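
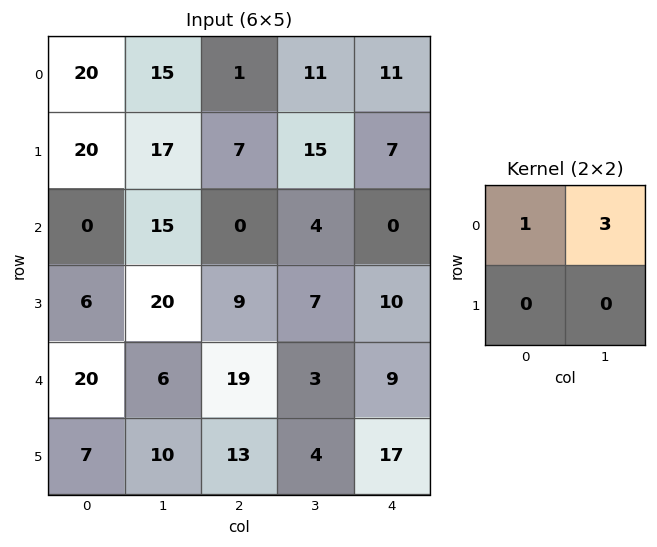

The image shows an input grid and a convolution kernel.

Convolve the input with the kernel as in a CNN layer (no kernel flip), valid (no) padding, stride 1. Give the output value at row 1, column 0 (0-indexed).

71

The receptive field on the input at this output position is [20 17 / 0 15]. Elementwise product with the kernel and sum: 20·1 + 17·3.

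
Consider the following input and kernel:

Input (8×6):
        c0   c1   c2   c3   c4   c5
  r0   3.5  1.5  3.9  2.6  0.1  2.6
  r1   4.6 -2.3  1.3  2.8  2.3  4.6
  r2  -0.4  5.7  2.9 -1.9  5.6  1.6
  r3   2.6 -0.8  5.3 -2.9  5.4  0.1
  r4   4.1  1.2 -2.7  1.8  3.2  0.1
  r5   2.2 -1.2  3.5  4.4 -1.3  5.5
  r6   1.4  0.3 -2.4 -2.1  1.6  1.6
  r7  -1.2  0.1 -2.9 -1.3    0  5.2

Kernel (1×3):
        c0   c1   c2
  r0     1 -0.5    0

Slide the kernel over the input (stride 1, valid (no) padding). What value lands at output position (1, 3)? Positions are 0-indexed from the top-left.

1.65

The receptive field on the input at this output position is [2.8 2.3 4.6]. Elementwise product with the kernel and sum: 2.8·1 + 2.3·-0.5.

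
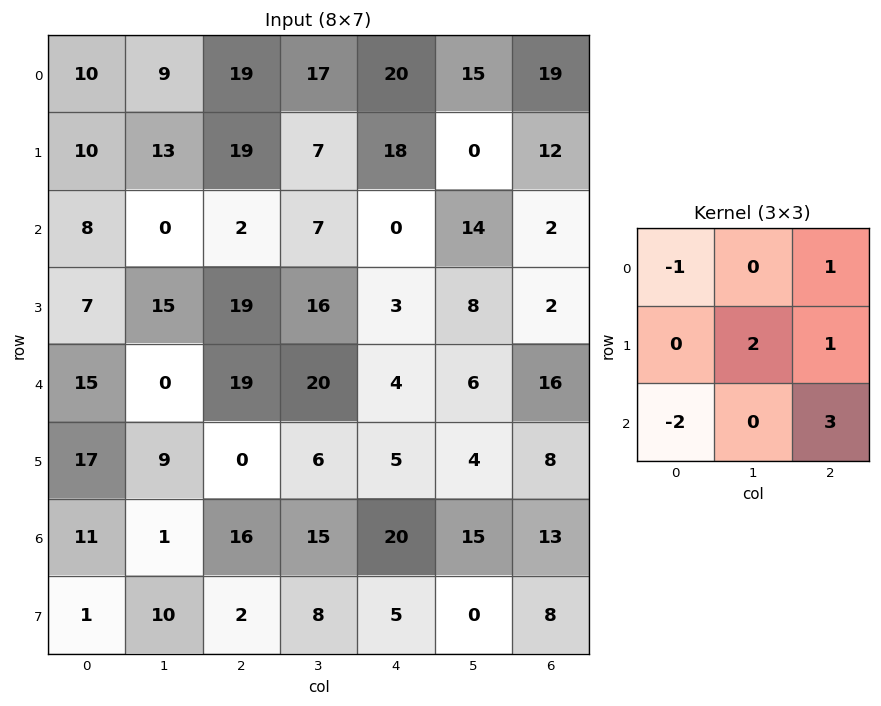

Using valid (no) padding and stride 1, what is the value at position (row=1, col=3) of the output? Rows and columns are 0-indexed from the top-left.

-1

The receptive field on the input at this output position is [7 18 0 / 7 0 14 / 16 3 8]. Elementwise product with the kernel and sum: 7·-1 + 0·1 + 0·2 + 14·1 + 16·-2 + 8·3.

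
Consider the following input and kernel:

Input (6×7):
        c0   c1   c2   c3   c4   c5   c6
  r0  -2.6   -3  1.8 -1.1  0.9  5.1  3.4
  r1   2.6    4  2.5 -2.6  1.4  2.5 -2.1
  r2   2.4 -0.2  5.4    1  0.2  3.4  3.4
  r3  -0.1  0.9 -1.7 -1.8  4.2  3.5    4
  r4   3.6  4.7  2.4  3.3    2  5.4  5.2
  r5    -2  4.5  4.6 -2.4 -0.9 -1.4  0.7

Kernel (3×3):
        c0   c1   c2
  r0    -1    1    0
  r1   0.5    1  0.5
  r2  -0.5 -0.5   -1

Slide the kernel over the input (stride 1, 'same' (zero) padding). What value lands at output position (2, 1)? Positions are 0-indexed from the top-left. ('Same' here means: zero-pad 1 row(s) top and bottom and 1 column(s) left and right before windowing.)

6.4

The receptive field on the zero-padded input at this output position is [2.6 4 2.5 / 2.4 -0.2 5.4 / -0.1 0.9 -1.7]. Elementwise product with the kernel and sum: 2.6·-1 + 4·1 + 2.4·0.5 + -0.2·1 + 5.4·0.5 + -0.1·-0.5 + 0.9·-0.5 + -1.7·-1.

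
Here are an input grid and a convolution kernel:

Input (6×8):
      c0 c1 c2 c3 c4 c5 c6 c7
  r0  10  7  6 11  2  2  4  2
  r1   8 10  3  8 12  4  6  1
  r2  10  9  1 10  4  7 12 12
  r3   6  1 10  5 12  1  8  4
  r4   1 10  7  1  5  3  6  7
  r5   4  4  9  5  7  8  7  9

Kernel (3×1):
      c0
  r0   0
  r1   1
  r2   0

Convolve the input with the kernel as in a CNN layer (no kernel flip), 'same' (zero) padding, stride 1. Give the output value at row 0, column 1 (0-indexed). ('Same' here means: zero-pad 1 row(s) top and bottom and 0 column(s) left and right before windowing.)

7

The receptive field on the zero-padded input at this output position is [0 / 7 / 10]. Elementwise product with the kernel and sum: 7·1.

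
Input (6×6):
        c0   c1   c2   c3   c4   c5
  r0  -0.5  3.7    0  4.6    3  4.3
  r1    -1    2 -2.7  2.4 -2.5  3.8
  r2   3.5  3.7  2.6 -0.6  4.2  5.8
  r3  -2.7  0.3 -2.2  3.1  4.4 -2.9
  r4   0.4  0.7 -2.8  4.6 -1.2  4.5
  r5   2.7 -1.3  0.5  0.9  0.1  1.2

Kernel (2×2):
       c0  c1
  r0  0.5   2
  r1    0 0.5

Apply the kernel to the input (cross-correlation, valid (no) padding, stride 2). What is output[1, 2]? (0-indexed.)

12.25

The receptive field on the input at this output position is [4.2 5.8 / 4.4 -2.9]. Elementwise product with the kernel and sum: 4.2·0.5 + 5.8·2 + -2.9·0.5.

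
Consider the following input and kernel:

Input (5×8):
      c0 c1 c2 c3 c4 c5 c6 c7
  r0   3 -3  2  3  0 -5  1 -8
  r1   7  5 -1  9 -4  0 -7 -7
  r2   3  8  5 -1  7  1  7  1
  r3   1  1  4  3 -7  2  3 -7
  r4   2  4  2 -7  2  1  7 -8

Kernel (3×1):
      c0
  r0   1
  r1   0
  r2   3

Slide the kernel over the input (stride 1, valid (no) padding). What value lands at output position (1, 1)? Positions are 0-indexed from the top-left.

8

The receptive field on the input at this output position is [5 / 8 / 1]. Elementwise product with the kernel and sum: 5·1 + 1·3.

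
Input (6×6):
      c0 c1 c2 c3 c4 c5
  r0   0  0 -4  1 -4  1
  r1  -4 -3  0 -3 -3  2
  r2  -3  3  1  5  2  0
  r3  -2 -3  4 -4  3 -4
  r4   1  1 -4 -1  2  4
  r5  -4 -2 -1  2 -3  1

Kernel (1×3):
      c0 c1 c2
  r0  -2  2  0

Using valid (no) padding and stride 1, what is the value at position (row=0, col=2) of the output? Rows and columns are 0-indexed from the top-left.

10

The receptive field on the input at this output position is [-4 1 -4]. Elementwise product with the kernel and sum: -4·-2 + 1·2.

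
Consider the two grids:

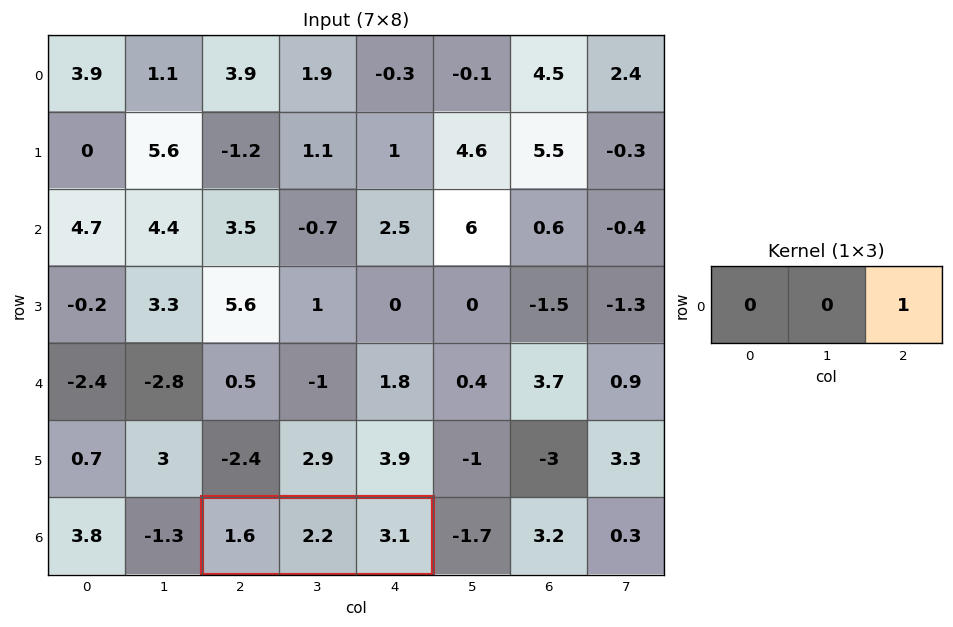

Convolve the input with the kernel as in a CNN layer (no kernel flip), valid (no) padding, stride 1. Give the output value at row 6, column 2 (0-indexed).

3.1

The receptive field on the input at this output position is [1.6 2.2 3.1]. Elementwise product with the kernel and sum: 3.1·1.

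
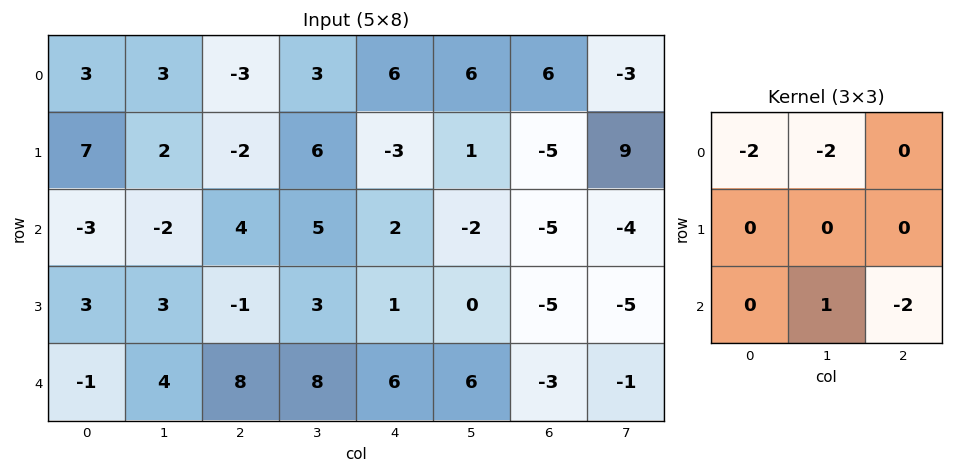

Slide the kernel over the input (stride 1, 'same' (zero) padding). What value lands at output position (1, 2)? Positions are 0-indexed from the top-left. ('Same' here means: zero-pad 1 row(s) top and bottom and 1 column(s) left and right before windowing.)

-6

The receptive field on the zero-padded input at this output position is [3 -3 3 / 2 -2 6 / -2 4 5]. Elementwise product with the kernel and sum: 3·-2 + -3·-2 + 4·1 + 5·-2.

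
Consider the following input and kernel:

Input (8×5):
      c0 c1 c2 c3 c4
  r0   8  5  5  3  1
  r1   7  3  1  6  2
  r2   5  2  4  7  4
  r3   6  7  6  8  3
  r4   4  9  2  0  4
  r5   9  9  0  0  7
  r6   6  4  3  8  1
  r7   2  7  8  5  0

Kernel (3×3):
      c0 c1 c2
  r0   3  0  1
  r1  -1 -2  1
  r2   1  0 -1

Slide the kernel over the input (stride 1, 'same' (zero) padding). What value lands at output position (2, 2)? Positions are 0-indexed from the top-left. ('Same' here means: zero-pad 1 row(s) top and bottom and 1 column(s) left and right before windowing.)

11

The receptive field on the zero-padded input at this output position is [3 1 6 / 2 4 7 / 7 6 8]. Elementwise product with the kernel and sum: 3·3 + 6·1 + 2·-1 + 4·-2 + 7·1 + 7·1 + 8·-1.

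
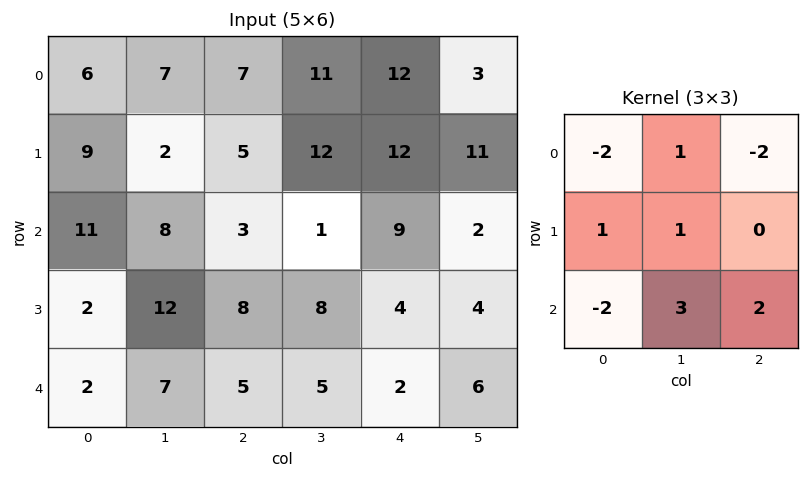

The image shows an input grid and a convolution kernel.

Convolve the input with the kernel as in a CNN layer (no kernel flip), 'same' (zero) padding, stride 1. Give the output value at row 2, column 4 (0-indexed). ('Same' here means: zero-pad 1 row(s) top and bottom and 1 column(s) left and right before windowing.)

The receptive field on the zero-padded input at this output position is [12 12 11 / 1 9 2 / 8 4 4]. Elementwise product with the kernel and sum: 12·-2 + 12·1 + 11·-2 + 1·1 + 9·1 + 8·-2 + 4·3 + 4·2.

-20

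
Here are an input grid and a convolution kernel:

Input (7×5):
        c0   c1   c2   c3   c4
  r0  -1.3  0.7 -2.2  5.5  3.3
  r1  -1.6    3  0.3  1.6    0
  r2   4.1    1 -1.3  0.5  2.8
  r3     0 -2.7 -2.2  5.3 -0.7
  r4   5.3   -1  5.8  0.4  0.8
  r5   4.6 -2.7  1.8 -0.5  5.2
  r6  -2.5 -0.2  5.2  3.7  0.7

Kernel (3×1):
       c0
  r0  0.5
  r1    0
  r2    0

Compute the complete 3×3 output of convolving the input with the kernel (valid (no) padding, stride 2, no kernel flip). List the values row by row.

Output[0,0]: The receptive field on the input at this output position is [-1.3 / -1.6 / 4.1]. Elementwise product with the kernel and sum: -1.3·0.5.
Output[0,1]: The receptive field on the input at this output position is [-2.2 / 0.3 / -1.3]. Elementwise product with the kernel and sum: -2.2·0.5.

-0.65 -1.1 1.65
2.05 -0.65 1.4
2.65 2.9 0.4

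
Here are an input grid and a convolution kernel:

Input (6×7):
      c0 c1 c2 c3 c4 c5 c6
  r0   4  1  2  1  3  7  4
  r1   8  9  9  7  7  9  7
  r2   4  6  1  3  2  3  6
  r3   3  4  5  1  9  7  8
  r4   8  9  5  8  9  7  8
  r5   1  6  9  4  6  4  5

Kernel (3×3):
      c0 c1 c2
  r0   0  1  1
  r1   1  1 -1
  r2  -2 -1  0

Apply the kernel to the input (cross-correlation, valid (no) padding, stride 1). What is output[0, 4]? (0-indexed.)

13

The receptive field on the input at this output position is [3 7 4 / 7 9 7 / 2 3 6]. Elementwise product with the kernel and sum: 7·1 + 4·1 + 7·1 + 9·1 + 7·-1 + 2·-2 + 3·-1.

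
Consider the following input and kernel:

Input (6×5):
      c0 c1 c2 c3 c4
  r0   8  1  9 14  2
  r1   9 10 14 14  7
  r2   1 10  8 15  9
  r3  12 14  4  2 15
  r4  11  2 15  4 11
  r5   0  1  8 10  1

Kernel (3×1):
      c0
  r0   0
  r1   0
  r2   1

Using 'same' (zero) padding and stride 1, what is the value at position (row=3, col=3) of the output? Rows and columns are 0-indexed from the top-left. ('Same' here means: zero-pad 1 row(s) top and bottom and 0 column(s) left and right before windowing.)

4

The receptive field on the zero-padded input at this output position is [15 / 2 / 4]. Elementwise product with the kernel and sum: 4·1.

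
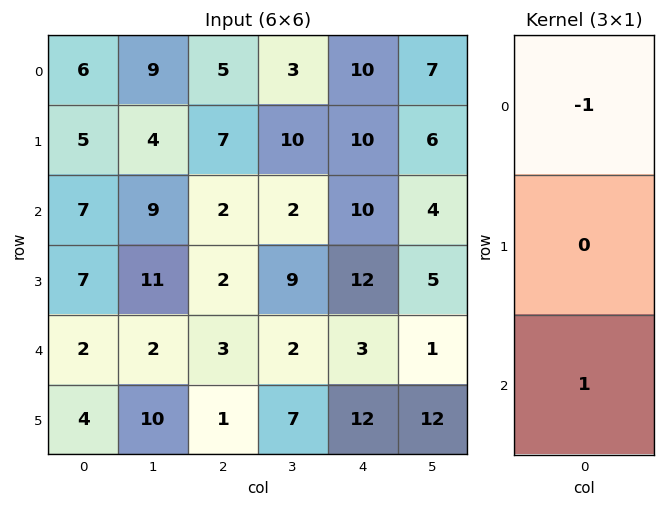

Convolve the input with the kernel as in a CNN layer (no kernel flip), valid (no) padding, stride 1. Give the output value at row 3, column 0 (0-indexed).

The receptive field on the input at this output position is [7 / 2 / 4]. Elementwise product with the kernel and sum: 7·-1 + 4·1.

-3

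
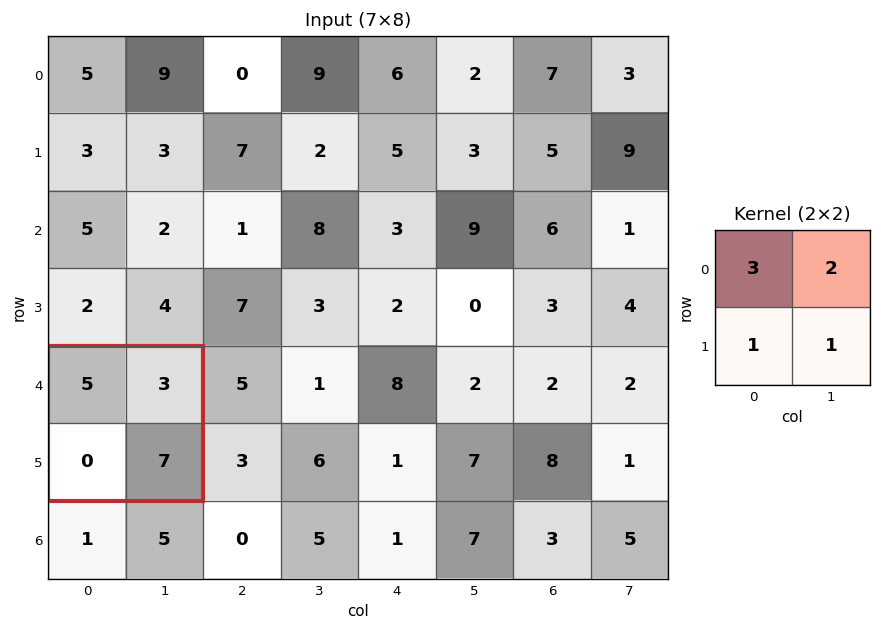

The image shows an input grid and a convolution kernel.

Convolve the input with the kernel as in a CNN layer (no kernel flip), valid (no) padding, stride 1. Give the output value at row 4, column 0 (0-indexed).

28

The receptive field on the input at this output position is [5 3 / 0 7]. Elementwise product with the kernel and sum: 5·3 + 3·2 + 0·1 + 7·1.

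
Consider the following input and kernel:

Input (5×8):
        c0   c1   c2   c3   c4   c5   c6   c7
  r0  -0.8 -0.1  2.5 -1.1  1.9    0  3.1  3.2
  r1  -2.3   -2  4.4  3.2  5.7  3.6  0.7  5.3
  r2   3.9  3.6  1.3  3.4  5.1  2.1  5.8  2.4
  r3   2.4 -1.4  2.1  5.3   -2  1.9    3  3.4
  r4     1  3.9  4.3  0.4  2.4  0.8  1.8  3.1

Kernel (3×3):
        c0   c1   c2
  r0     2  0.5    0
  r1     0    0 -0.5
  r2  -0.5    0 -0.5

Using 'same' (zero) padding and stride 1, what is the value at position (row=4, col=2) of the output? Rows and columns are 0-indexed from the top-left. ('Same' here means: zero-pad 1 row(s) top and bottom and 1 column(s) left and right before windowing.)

The receptive field on the zero-padded input at this output position is [-1.4 2.1 5.3 / 3.9 4.3 0.4 / 0 0 0]. Elementwise product with the kernel and sum: -1.4·2 + 2.1·0.5 + 0.4·-0.5 + 0·-0.5 + 0·-0.5.

-1.95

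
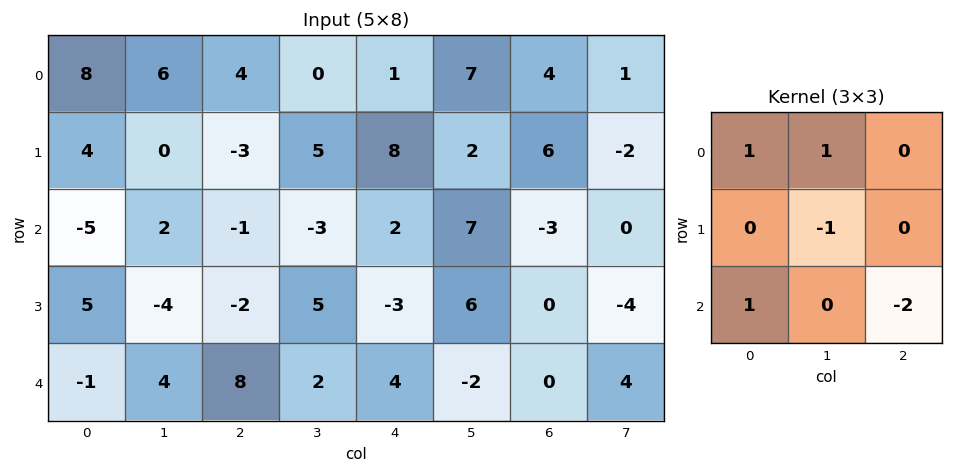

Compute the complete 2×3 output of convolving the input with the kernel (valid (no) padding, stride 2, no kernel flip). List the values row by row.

Output[0,0]: The receptive field on the input at this output position is [8 6 4 / 4 0 -3 / -5 2 -1]. Elementwise product with the kernel and sum: 8·1 + 6·1 + 0·-1 + -5·1 + -1·-2.
Output[0,1]: The receptive field on the input at this output position is [4 0 1 / -3 5 8 / -1 -3 2]. Elementwise product with the kernel and sum: 4·1 + 0·1 + 5·-1 + -1·1 + 2·-2.

11 -6 14
-16 -9 7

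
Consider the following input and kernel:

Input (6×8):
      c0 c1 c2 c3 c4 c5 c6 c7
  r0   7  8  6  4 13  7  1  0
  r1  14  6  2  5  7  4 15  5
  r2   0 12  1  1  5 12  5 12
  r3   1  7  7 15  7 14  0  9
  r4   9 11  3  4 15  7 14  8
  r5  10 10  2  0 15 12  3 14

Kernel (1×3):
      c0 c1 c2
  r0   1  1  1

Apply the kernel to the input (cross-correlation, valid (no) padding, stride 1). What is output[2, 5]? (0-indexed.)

The receptive field on the input at this output position is [12 5 12]. Elementwise product with the kernel and sum: 12·1 + 5·1 + 12·1.

29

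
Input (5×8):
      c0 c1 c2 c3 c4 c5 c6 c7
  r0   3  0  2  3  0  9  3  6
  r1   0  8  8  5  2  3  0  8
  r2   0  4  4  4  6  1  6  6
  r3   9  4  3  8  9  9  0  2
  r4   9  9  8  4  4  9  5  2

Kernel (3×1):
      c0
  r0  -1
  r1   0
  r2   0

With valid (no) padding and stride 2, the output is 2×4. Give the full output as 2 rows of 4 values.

Output[0,0]: The receptive field on the input at this output position is [3 / 0 / 0]. Elementwise product with the kernel and sum: 3·-1.
Output[0,1]: The receptive field on the input at this output position is [2 / 8 / 4]. Elementwise product with the kernel and sum: 2·-1.

-3 -2 0 -3
0 -4 -6 -6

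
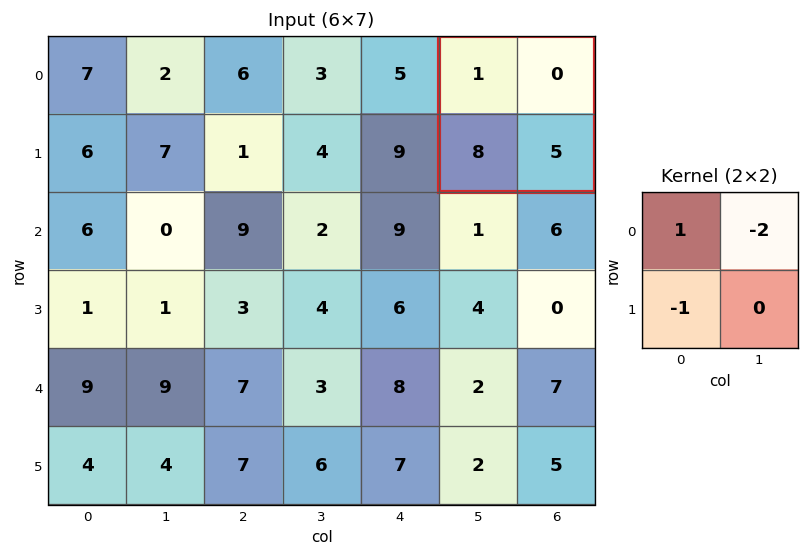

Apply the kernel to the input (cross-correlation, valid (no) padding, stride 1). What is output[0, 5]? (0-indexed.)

-7

The receptive field on the input at this output position is [1 0 / 8 5]. Elementwise product with the kernel and sum: 1·1 + 0·-2 + 8·-1.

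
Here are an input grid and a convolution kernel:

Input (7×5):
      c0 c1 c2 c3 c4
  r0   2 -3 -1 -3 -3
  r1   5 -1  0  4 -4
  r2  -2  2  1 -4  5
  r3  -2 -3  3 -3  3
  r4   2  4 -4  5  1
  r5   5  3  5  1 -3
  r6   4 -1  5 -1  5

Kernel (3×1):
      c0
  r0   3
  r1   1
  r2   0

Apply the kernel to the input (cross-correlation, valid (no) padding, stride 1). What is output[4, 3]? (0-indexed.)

The receptive field on the input at this output position is [5 / 1 / -1]. Elementwise product with the kernel and sum: 5·3 + 1·1.

16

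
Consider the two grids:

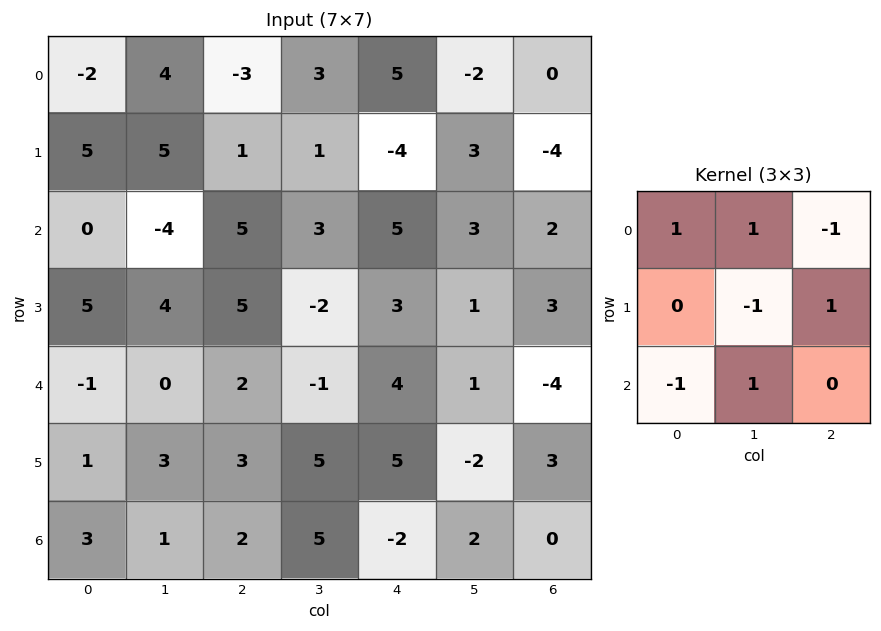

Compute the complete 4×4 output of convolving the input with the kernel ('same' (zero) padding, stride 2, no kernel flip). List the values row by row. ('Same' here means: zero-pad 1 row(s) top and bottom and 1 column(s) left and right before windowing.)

11 2 -12 -7
1 4 -3 -1
3 8 -3 13
-4 4 16 1

Output[0,0]: The receptive field on the zero-padded input at this output position is [0 0 0 / 0 -2 4 / 0 5 5]. Elementwise product with the kernel and sum: 0·1 + 0·1 + 0·-1 + -2·-1 + 4·1 + 0·-1 + 5·1.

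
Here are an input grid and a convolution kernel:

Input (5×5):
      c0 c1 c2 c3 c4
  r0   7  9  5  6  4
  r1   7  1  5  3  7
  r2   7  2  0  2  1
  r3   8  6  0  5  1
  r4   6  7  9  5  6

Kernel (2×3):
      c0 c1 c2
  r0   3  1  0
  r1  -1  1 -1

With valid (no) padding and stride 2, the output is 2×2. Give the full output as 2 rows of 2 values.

19 12
21 6

Output[0,0]: The receptive field on the input at this output position is [7 9 5 / 7 1 5]. Elementwise product with the kernel and sum: 7·3 + 9·1 + 7·-1 + 1·1 + 5·-1.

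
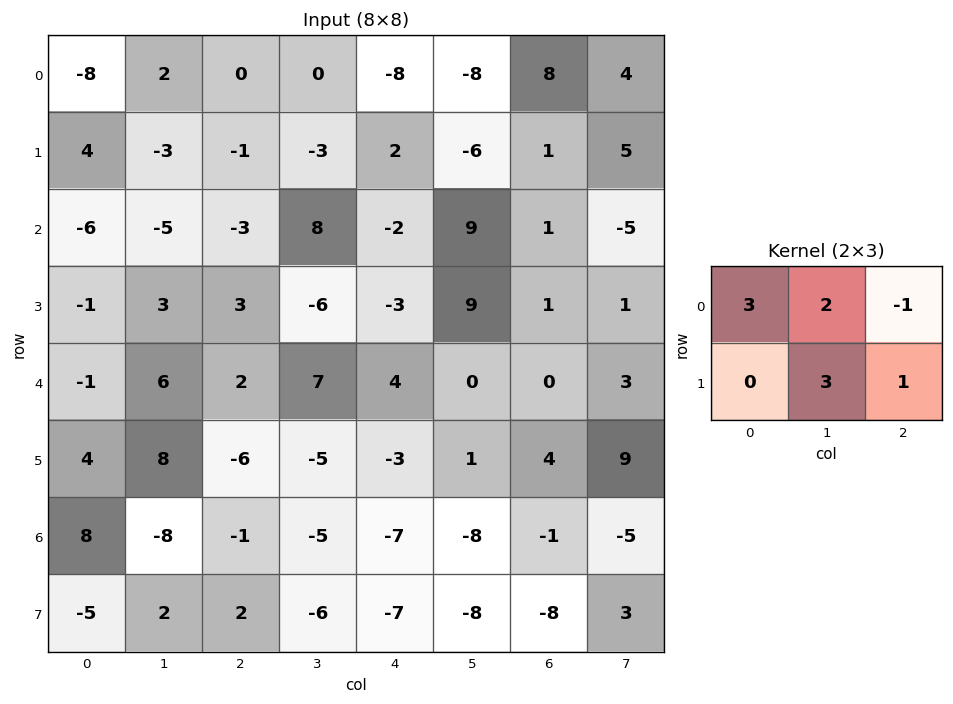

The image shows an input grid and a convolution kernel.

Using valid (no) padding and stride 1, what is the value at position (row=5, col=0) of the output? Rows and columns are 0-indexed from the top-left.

9

The receptive field on the input at this output position is [4 8 -6 / 8 -8 -1]. Elementwise product with the kernel and sum: 4·3 + 8·2 + -6·-1 + -8·3 + -1·1.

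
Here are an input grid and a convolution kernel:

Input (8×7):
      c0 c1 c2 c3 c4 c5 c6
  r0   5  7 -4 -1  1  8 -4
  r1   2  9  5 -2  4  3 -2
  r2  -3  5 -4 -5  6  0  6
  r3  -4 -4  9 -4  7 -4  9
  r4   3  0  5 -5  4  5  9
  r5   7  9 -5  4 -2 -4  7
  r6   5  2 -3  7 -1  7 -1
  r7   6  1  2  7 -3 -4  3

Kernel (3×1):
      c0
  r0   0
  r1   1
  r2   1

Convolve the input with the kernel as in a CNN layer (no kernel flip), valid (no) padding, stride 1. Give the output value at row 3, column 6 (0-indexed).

The receptive field on the input at this output position is [9 / 9 / 7]. Elementwise product with the kernel and sum: 9·1 + 7·1.

16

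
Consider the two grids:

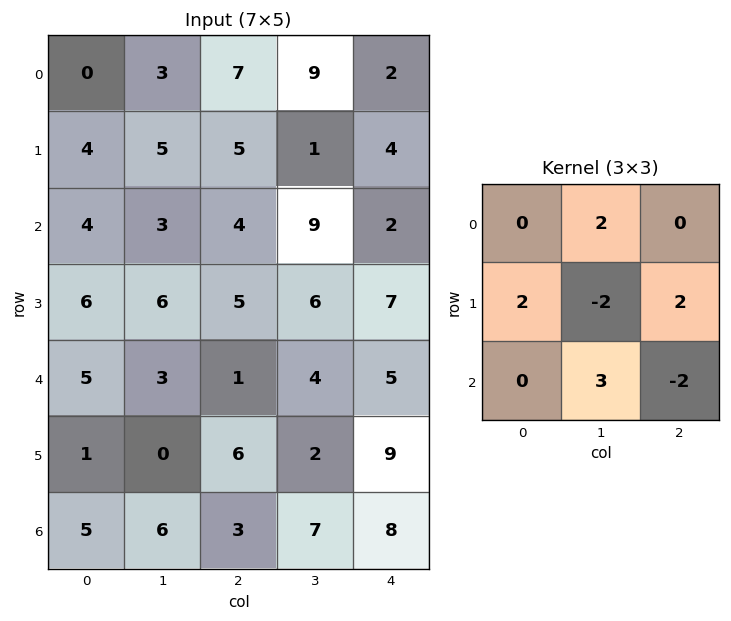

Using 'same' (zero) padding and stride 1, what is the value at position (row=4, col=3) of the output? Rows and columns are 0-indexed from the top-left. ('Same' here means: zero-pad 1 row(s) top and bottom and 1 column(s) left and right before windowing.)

4

The receptive field on the zero-padded input at this output position is [5 6 7 / 1 4 5 / 6 2 9]. Elementwise product with the kernel and sum: 6·2 + 1·2 + 4·-2 + 5·2 + 2·3 + 9·-2.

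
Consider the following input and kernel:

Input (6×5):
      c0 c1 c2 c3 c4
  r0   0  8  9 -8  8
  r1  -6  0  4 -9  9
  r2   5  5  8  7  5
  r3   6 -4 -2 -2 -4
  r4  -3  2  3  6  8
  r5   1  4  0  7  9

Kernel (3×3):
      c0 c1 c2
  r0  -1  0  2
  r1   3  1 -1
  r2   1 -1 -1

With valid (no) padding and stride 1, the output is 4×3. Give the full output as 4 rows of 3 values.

Output[0,0]: The receptive field on the input at this output position is [0 8 9 / -6 0 4 / 5 5 8]. Elementwise product with the kernel and sum: 0·-1 + 9·2 + -6·3 + 0·1 + 4·-1 + 5·1 + 5·-1 + 8·-1.

-12 -21 -3
38 -2 44
19 -10 -13
-23 0 -15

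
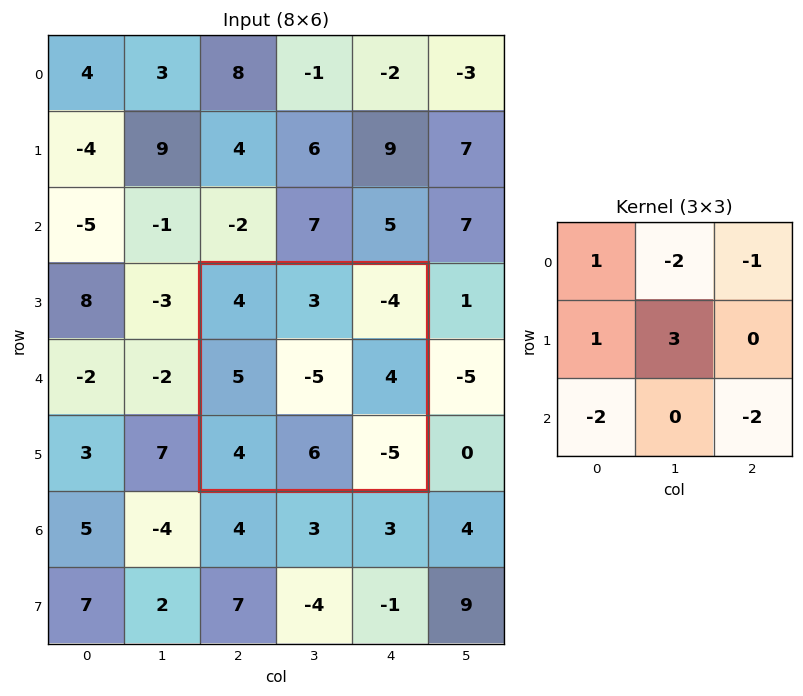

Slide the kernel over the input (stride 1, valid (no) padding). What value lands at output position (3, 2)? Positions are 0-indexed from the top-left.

-6

The receptive field on the input at this output position is [4 3 -4 / 5 -5 4 / 4 6 -5]. Elementwise product with the kernel and sum: 4·1 + 3·-2 + -4·-1 + 5·1 + -5·3 + 4·-2 + -5·-2.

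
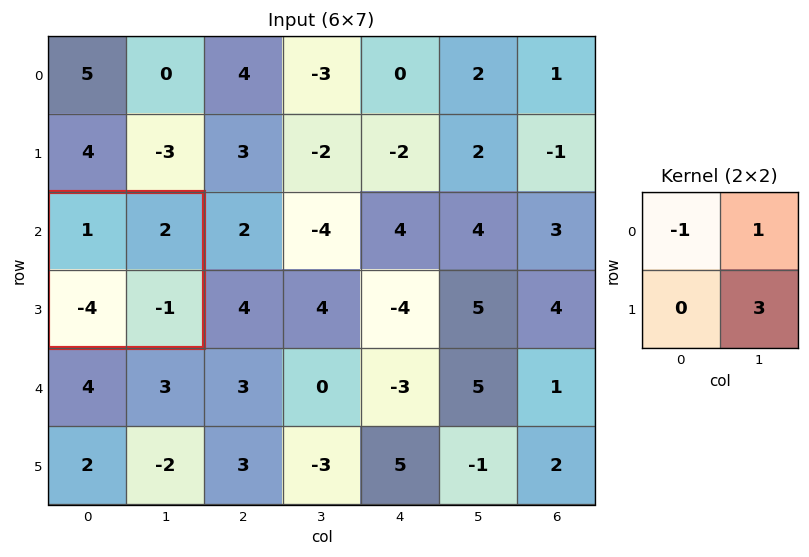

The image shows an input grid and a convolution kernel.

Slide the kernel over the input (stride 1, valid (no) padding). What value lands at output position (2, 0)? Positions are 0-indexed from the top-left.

The receptive field on the input at this output position is [1 2 / -4 -1]. Elementwise product with the kernel and sum: 1·-1 + 2·1 + -1·3.

-2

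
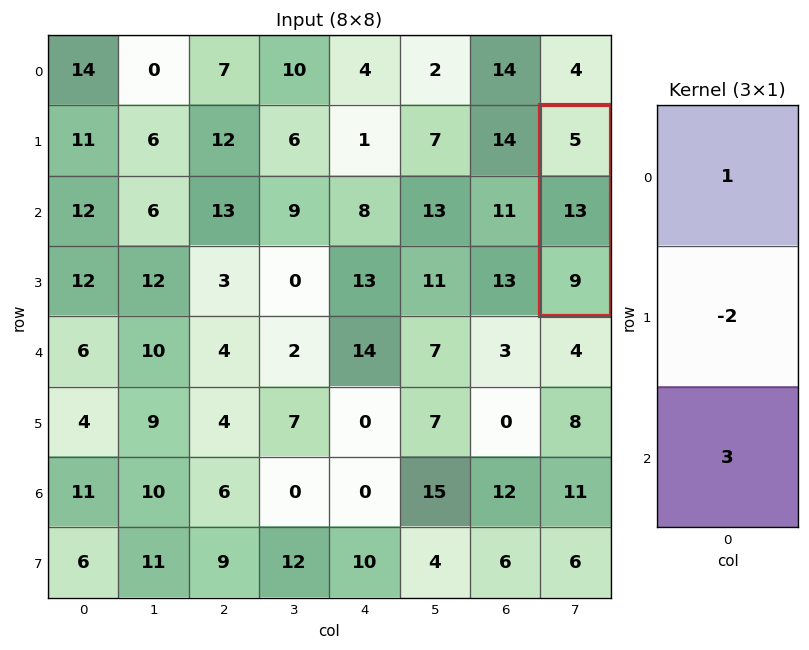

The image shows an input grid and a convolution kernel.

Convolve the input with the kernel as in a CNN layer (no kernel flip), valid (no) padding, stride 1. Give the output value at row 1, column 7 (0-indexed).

The receptive field on the input at this output position is [5 / 13 / 9]. Elementwise product with the kernel and sum: 5·1 + 13·-2 + 9·3.

6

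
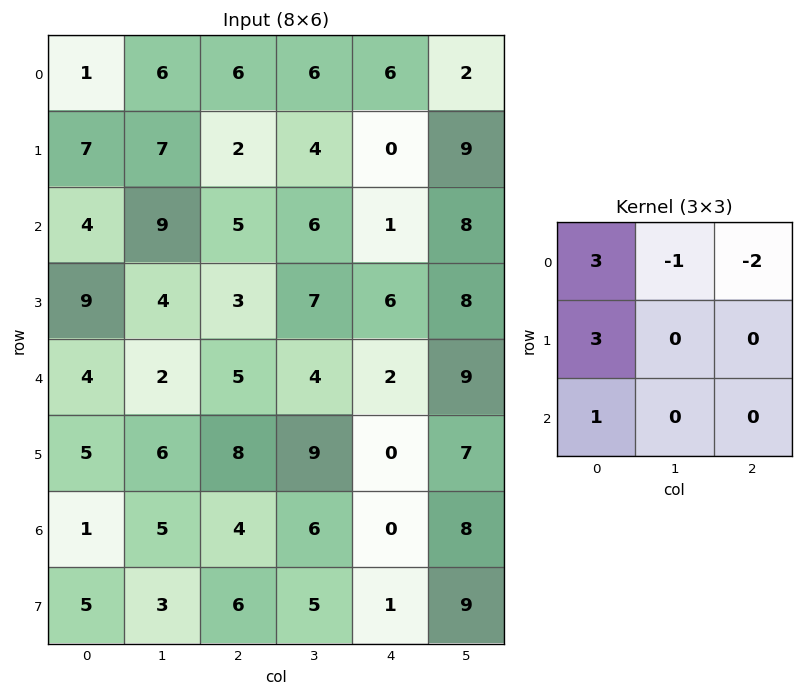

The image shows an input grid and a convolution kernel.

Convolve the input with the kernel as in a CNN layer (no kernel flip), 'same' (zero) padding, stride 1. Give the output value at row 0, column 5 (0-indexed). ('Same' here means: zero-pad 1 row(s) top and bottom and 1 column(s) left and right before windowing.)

18

The receptive field on the zero-padded input at this output position is [0 0 0 / 6 2 0 / 0 9 0]. Elementwise product with the kernel and sum: 0·3 + 0·-1 + 0·-2 + 6·3 + 0·1.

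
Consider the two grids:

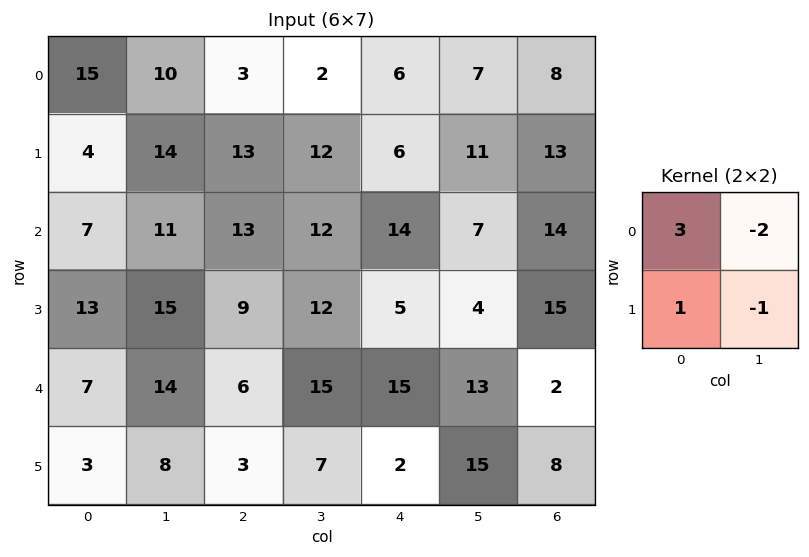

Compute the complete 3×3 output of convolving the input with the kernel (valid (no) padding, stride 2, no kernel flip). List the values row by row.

15 6 -1
-3 12 29
-12 -16 6

Output[0,0]: The receptive field on the input at this output position is [15 10 / 4 14]. Elementwise product with the kernel and sum: 15·3 + 10·-2 + 4·1 + 14·-1.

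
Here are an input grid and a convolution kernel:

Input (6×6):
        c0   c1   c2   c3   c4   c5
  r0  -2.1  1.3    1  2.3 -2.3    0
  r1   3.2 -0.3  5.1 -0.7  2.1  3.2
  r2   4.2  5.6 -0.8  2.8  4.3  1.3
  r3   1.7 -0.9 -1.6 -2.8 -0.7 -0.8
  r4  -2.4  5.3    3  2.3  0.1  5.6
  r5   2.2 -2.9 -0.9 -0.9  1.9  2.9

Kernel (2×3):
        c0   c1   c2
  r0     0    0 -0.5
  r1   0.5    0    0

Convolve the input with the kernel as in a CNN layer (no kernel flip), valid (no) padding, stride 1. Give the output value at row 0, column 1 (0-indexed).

The receptive field on the input at this output position is [1.3 1 2.3 / -0.3 5.1 -0.7]. Elementwise product with the kernel and sum: 2.3·-0.5 + -0.3·0.5.

-1.3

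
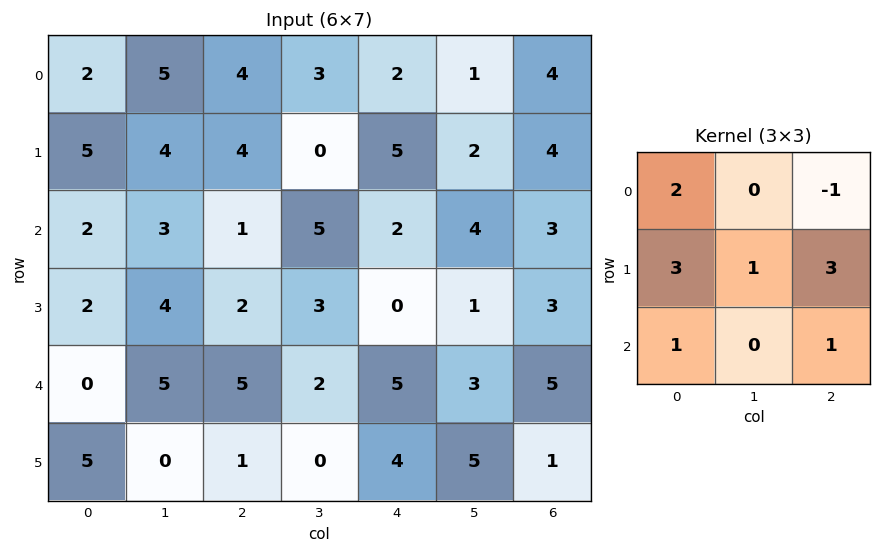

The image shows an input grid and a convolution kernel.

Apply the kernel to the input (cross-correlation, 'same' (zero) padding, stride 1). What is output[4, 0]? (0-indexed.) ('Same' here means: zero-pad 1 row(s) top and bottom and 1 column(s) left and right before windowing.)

The receptive field on the zero-padded input at this output position is [0 2 4 / 0 0 5 / 0 5 0]. Elementwise product with the kernel and sum: 0·2 + 4·-1 + 0·3 + 0·1 + 5·3 + 0·1 + 0·1.

11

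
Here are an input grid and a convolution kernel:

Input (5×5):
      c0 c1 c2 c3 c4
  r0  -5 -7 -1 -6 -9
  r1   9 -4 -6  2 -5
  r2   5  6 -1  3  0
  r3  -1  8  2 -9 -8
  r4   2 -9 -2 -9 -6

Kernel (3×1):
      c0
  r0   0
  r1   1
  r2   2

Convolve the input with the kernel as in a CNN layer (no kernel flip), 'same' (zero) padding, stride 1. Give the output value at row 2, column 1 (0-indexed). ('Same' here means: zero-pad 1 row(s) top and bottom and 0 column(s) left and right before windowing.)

22

The receptive field on the zero-padded input at this output position is [-4 / 6 / 8]. Elementwise product with the kernel and sum: 6·1 + 8·2.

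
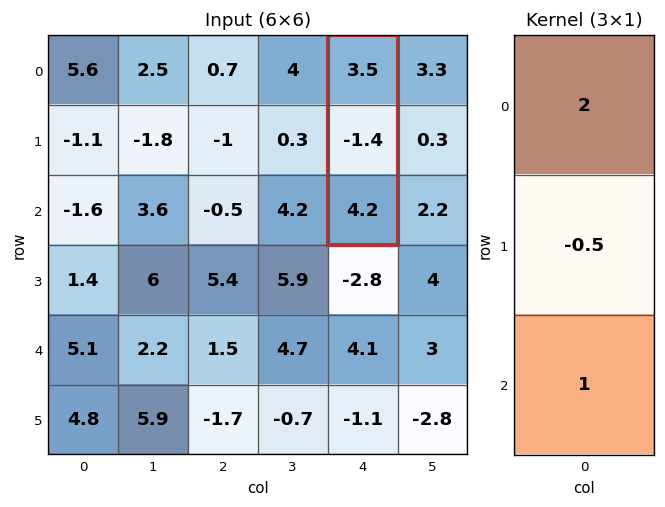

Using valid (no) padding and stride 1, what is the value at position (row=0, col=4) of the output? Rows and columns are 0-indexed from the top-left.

11.9

The receptive field on the input at this output position is [3.5 / -1.4 / 4.2]. Elementwise product with the kernel and sum: 3.5·2 + -1.4·-0.5 + 4.2·1.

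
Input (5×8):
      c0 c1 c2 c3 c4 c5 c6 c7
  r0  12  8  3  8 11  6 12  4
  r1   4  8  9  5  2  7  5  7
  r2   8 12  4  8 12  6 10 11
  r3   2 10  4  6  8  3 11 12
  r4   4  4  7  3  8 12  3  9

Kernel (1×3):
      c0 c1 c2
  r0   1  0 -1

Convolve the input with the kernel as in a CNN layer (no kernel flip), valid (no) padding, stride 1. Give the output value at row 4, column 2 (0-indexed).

-1

The receptive field on the input at this output position is [7 3 8]. Elementwise product with the kernel and sum: 7·1 + 8·-1.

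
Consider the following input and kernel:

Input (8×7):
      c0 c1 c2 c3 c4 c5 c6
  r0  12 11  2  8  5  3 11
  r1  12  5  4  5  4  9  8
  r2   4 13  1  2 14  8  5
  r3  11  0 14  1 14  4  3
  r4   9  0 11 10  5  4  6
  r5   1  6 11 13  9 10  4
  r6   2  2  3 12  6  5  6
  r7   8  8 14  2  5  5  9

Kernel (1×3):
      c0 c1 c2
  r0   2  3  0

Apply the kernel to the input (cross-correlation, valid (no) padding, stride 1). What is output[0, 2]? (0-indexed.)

28

The receptive field on the input at this output position is [2 8 5]. Elementwise product with the kernel and sum: 2·2 + 8·3.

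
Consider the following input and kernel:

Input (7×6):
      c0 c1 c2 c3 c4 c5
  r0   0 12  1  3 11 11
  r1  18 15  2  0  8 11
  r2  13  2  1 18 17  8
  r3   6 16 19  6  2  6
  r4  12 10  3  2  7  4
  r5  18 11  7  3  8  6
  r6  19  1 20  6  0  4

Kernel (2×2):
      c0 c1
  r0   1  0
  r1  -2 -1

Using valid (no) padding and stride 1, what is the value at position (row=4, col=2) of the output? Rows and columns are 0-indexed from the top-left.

The receptive field on the input at this output position is [3 2 / 7 3]. Elementwise product with the kernel and sum: 3·1 + 7·-2 + 3·-1.

-14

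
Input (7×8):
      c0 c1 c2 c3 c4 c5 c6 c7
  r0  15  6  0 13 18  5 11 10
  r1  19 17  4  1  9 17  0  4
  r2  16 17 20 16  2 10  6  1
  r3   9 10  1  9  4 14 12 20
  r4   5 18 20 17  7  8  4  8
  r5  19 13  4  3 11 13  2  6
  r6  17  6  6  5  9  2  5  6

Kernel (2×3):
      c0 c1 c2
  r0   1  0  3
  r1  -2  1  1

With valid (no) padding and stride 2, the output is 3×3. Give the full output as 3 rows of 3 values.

Output[0,0]: The receptive field on the input at this output position is [15 6 0 / 19 17 4]. Elementwise product with the kernel and sum: 15·1 + 0·3 + 19·-2 + 17·1 + 4·1.

-2 56 50
69 37 38
44 47 12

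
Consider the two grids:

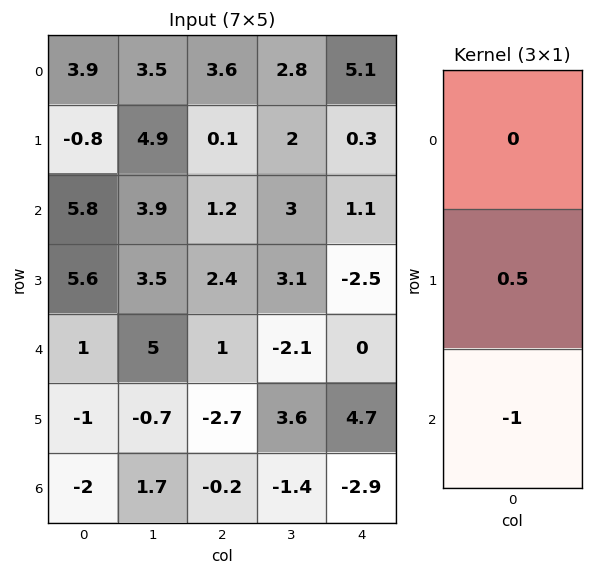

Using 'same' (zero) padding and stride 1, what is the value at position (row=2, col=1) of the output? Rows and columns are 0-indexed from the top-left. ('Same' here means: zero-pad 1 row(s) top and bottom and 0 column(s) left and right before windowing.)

The receptive field on the zero-padded input at this output position is [4.9 / 3.9 / 3.5]. Elementwise product with the kernel and sum: 3.9·0.5 + 3.5·-1.

-1.55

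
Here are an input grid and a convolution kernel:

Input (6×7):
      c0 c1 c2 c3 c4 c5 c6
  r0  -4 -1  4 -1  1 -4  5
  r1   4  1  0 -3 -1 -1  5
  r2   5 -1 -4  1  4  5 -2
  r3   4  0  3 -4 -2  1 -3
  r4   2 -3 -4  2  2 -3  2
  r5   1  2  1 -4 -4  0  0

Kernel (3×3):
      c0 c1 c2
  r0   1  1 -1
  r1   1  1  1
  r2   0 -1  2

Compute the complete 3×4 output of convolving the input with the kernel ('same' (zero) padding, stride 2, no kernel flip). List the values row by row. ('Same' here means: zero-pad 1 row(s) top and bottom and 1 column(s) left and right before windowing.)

Output[0,0]: The receptive field on the zero-padded input at this output position is [0 0 0 / 0 -4 -1 / 0 4 1]. Elementwise product with the kernel and sum: 0·1 + 0·1 + 0·-1 + 0·1 + -4·1 + -1·1 + 4·-1 + 1·2.

-7 -4 -5 -4
3 -11 11 10
6 -7 -2 -3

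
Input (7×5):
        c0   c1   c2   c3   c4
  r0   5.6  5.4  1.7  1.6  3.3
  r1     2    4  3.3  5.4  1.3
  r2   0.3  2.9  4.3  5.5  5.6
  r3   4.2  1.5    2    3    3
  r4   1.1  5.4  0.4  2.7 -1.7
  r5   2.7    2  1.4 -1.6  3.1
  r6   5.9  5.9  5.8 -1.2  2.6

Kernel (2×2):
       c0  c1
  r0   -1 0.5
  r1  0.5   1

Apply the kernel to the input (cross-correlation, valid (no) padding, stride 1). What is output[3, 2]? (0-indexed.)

The receptive field on the input at this output position is [2 3 / 0.4 2.7]. Elementwise product with the kernel and sum: 2·-1 + 3·0.5 + 0.4·0.5 + 2.7·1.

2.4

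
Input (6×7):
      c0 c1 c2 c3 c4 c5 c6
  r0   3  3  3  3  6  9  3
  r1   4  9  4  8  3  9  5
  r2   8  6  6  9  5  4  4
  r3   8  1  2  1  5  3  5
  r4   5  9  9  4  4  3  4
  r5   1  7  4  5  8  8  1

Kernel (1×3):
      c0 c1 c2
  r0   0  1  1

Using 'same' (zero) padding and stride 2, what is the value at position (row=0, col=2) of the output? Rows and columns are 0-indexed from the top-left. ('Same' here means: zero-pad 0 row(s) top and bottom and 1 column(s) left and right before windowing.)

15

The receptive field on the zero-padded input at this output position is [3 6 9]. Elementwise product with the kernel and sum: 6·1 + 9·1.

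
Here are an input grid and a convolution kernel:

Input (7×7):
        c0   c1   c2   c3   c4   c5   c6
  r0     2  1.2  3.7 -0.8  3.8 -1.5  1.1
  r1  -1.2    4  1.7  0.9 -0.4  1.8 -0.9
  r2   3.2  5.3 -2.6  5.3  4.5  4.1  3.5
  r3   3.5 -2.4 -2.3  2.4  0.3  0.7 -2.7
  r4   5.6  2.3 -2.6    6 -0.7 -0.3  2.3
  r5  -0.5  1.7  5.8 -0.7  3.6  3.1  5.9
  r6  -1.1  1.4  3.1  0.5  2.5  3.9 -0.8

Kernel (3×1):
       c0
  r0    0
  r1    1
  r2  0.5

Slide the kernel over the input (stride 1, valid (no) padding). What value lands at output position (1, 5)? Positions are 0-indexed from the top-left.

The receptive field on the input at this output position is [1.8 / 4.1 / 0.7]. Elementwise product with the kernel and sum: 4.1·1 + 0.7·0.5.

4.45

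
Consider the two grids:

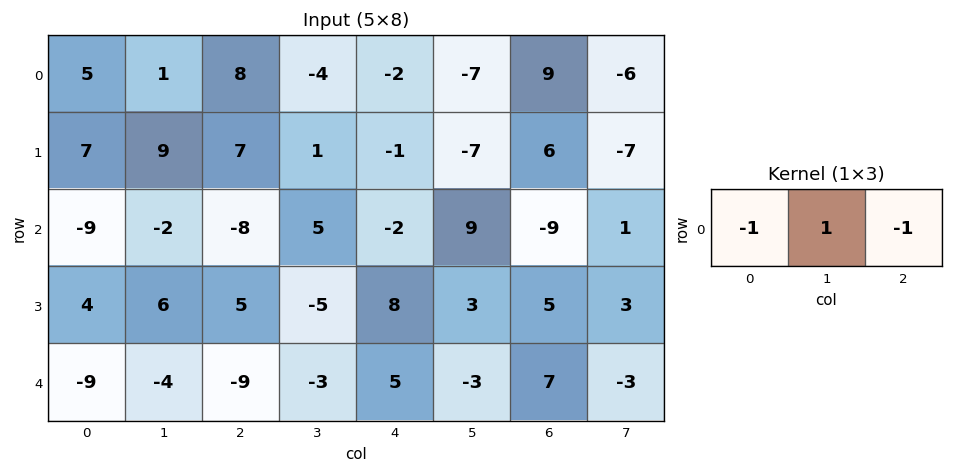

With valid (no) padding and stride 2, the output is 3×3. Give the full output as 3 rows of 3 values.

-12 -10 -14
15 15 20
14 1 -15

Output[0,0]: The receptive field on the input at this output position is [5 1 8]. Elementwise product with the kernel and sum: 5·-1 + 1·1 + 8·-1.
Output[0,1]: The receptive field on the input at this output position is [8 -4 -2]. Elementwise product with the kernel and sum: 8·-1 + -4·1 + -2·-1.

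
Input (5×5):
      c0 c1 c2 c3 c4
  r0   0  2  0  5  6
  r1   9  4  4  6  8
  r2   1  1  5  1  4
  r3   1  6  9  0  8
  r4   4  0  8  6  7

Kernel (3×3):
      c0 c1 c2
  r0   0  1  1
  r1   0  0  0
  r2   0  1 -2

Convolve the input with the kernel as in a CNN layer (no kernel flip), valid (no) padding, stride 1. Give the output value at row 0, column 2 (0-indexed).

4

The receptive field on the input at this output position is [0 5 6 / 4 6 8 / 5 1 4]. Elementwise product with the kernel and sum: 5·1 + 6·1 + 1·1 + 4·-2.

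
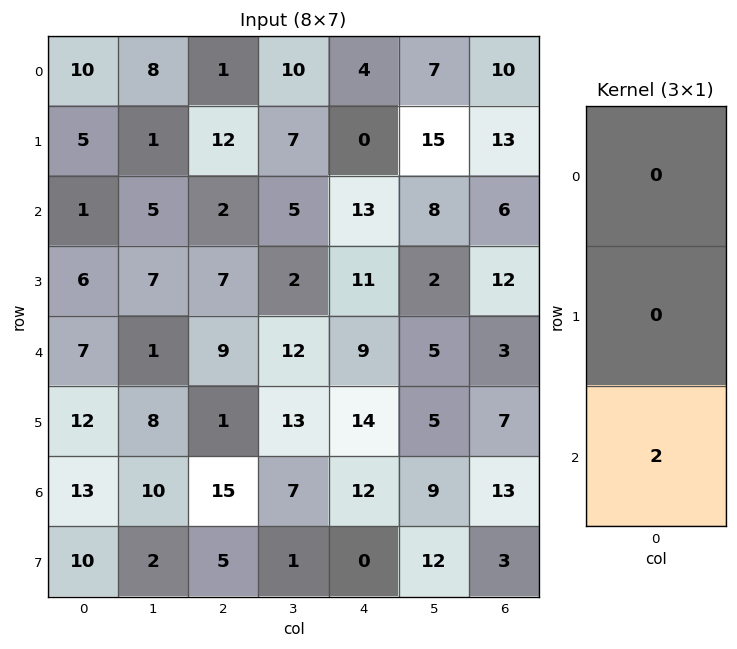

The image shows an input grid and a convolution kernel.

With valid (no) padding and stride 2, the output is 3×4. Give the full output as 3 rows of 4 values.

2 4 26 12
14 18 18 6
26 30 24 26

Output[0,0]: The receptive field on the input at this output position is [10 / 5 / 1]. Elementwise product with the kernel and sum: 1·2.
Output[0,1]: The receptive field on the input at this output position is [1 / 12 / 2]. Elementwise product with the kernel and sum: 2·2.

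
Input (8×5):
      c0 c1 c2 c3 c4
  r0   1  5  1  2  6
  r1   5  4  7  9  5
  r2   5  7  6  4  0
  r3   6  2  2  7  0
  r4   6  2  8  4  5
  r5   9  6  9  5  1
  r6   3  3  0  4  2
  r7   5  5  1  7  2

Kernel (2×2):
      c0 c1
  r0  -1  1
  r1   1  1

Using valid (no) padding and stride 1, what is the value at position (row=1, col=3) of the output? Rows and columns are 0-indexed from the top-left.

0

The receptive field on the input at this output position is [9 5 / 4 0]. Elementwise product with the kernel and sum: 9·-1 + 5·1 + 4·1 + 0·1.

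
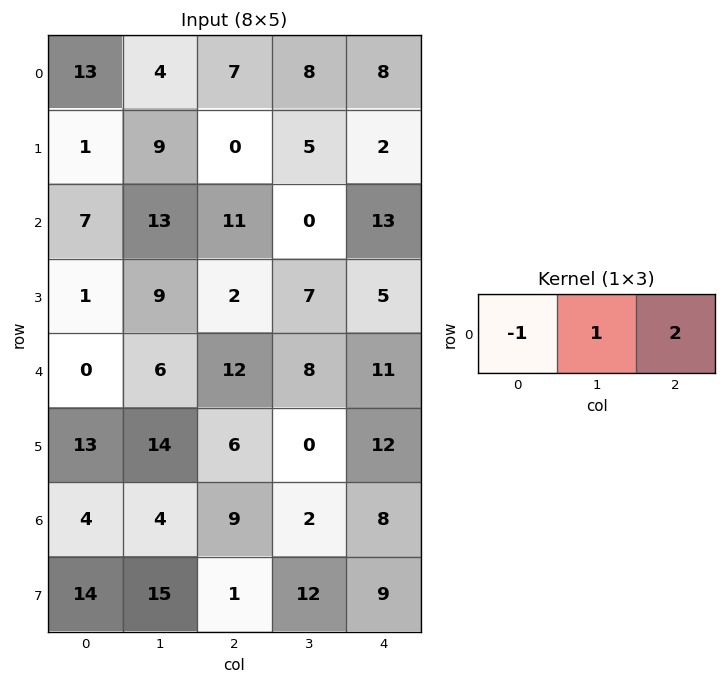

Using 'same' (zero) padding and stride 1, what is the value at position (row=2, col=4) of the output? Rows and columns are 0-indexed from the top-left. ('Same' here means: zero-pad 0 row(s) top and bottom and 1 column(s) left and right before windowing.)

The receptive field on the zero-padded input at this output position is [0 13 0]. Elementwise product with the kernel and sum: 0·-1 + 13·1 + 0·2.

13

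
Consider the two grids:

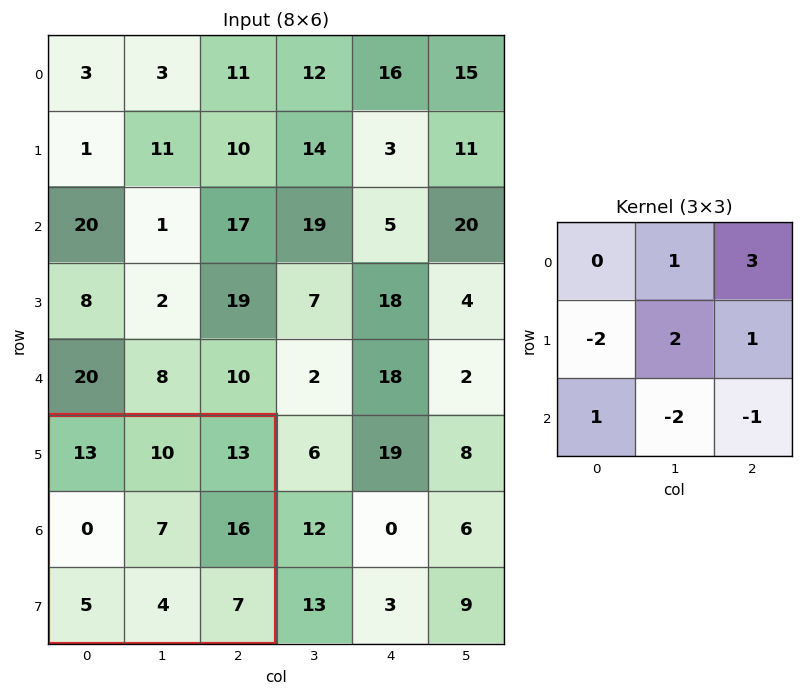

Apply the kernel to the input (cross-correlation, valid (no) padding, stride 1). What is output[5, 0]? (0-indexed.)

69

The receptive field on the input at this output position is [13 10 13 / 0 7 16 / 5 4 7]. Elementwise product with the kernel and sum: 10·1 + 13·3 + 0·-2 + 7·2 + 16·1 + 5·1 + 4·-2 + 7·-1.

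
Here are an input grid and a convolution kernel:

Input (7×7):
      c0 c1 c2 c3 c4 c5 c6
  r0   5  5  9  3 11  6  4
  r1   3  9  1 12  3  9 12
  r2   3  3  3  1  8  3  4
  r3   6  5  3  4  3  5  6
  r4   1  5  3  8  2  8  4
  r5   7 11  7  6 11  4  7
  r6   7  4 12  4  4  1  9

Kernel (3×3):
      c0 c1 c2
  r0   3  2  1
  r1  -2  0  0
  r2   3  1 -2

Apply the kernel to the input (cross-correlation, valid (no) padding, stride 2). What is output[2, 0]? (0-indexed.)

3

The receptive field on the input at this output position is [1 5 3 / 7 11 7 / 7 4 12]. Elementwise product with the kernel and sum: 1·3 + 5·2 + 3·1 + 7·-2 + 7·3 + 4·1 + 12·-2.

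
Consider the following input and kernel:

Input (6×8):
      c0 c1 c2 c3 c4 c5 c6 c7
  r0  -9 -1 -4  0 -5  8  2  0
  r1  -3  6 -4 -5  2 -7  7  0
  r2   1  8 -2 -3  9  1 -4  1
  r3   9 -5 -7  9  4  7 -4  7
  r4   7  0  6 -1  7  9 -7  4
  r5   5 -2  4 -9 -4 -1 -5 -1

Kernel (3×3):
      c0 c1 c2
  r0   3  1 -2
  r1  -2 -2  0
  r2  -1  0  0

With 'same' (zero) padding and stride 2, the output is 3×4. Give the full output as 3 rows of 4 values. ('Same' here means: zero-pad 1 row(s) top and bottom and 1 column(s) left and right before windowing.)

18 4 15 -13
-17 17 -20 -15
5 -50 14 0

Output[0,0]: The receptive field on the zero-padded input at this output position is [0 0 0 / 0 -9 -1 / 0 -3 6]. Elementwise product with the kernel and sum: 0·3 + 0·1 + 0·-2 + 0·-2 + -9·-2 + 0·-1.
Output[0,1]: The receptive field on the zero-padded input at this output position is [0 0 0 / -1 -4 0 / 6 -4 -5]. Elementwise product with the kernel and sum: 0·3 + 0·1 + 0·-2 + -1·-2 + -4·-2 + 6·-1.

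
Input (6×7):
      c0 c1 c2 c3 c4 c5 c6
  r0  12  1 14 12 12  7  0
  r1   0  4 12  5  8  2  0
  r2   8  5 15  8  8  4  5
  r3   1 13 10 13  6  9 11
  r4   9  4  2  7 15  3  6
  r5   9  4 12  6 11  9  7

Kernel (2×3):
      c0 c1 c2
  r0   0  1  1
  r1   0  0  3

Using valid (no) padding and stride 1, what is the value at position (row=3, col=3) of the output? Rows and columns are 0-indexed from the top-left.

24

The receptive field on the input at this output position is [13 6 9 / 7 15 3]. Elementwise product with the kernel and sum: 6·1 + 9·1 + 3·3.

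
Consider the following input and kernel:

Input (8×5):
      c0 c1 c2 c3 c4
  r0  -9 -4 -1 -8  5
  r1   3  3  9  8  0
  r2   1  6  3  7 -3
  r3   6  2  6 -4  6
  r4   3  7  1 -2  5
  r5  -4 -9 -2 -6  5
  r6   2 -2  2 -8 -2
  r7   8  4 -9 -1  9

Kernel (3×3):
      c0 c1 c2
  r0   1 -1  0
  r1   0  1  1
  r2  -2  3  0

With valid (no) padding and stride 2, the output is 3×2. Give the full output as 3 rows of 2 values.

Output[0,0]: The receptive field on the input at this output position is [-9 -4 -1 / 3 3 9 / 1 6 3]. Elementwise product with the kernel and sum: -9·1 + -4·-1 + 3·1 + 9·1 + 1·-2 + 6·3.
Output[0,1]: The receptive field on the input at this output position is [-1 -8 5 / 9 8 0 / 3 7 -3]. Elementwise product with the kernel and sum: -1·1 + -8·-1 + 8·1 + 0·1 + 3·-2 + 7·3.

23 30
18 -10
-25 -26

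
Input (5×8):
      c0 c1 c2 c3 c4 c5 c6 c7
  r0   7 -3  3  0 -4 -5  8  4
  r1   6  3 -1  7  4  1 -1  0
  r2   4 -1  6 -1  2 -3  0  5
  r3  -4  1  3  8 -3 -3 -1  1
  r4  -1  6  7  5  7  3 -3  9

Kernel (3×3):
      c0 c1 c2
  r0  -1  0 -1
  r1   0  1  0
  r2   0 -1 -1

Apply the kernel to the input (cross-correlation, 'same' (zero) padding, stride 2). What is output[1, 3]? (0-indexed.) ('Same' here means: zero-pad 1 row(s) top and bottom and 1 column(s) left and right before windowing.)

The receptive field on the zero-padded input at this output position is [1 -1 0 / -3 0 5 / -3 -1 1]. Elementwise product with the kernel and sum: 1·-1 + 0·-1 + 0·1 + -1·-1 + 1·-1.

-1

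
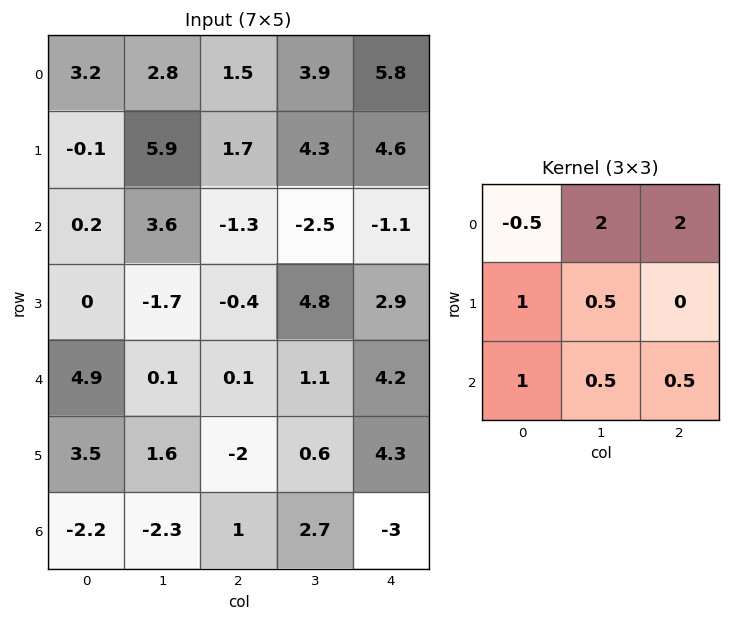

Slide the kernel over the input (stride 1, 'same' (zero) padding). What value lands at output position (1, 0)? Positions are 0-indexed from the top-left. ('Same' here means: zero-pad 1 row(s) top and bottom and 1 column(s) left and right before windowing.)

The receptive field on the zero-padded input at this output position is [0 3.2 2.8 / 0 -0.1 5.9 / 0 0.2 3.6]. Elementwise product with the kernel and sum: 0·-0.5 + 3.2·2 + 2.8·2 + 0·1 + -0.1·0.5 + 0·1 + 0.2·0.5 + 3.6·0.5.

13.85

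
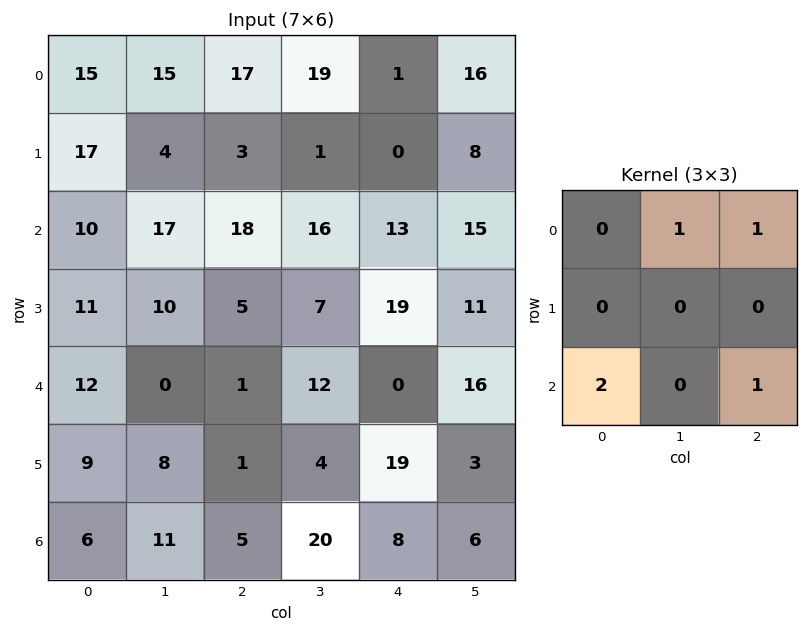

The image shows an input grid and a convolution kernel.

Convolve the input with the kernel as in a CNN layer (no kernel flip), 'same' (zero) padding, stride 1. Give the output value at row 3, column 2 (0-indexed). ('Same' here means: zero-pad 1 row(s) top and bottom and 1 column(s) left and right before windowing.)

The receptive field on the zero-padded input at this output position is [17 18 16 / 10 5 7 / 0 1 12]. Elementwise product with the kernel and sum: 18·1 + 16·1 + 0·2 + 12·1.

46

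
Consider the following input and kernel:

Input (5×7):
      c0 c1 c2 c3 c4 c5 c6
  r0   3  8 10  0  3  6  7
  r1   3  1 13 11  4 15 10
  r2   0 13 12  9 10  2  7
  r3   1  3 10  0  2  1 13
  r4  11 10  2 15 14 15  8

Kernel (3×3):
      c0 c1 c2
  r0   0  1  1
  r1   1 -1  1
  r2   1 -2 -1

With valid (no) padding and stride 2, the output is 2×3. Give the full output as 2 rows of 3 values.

-5 -7 11
22 -11 -1

Output[0,0]: The receptive field on the input at this output position is [3 8 10 / 3 1 13 / 0 13 12]. Elementwise product with the kernel and sum: 8·1 + 10·1 + 3·1 + 1·-1 + 13·1 + 0·1 + 13·-2 + 12·-1.
Output[0,1]: The receptive field on the input at this output position is [10 0 3 / 13 11 4 / 12 9 10]. Elementwise product with the kernel and sum: 0·1 + 3·1 + 13·1 + 11·-1 + 4·1 + 12·1 + 9·-2 + 10·-1.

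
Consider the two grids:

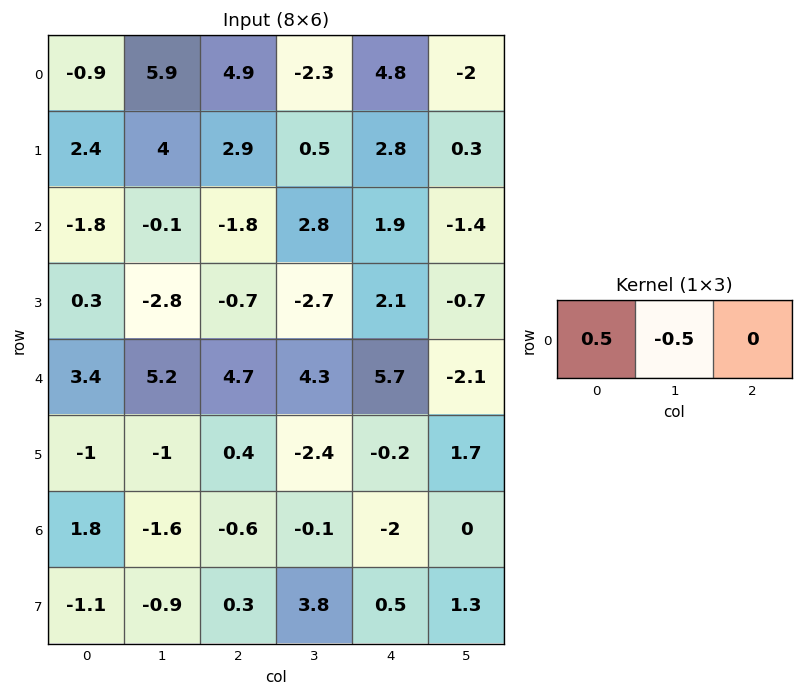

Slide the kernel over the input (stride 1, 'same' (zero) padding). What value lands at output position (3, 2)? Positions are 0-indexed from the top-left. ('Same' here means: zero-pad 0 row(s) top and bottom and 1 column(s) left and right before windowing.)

The receptive field on the zero-padded input at this output position is [-2.8 -0.7 -2.7]. Elementwise product with the kernel and sum: -2.8·0.5 + -0.7·-0.5.

-1.05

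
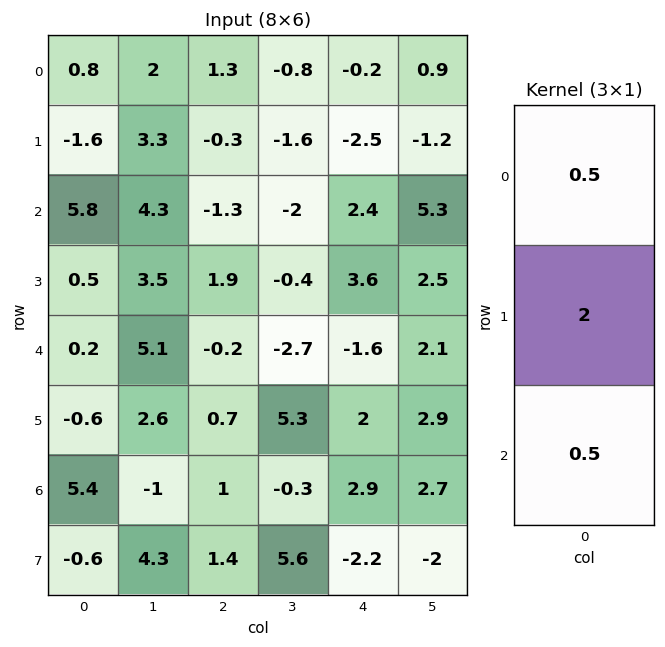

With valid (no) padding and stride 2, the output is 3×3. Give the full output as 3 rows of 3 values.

Output[0,0]: The receptive field on the input at this output position is [0.8 / -1.6 / 5.8]. Elementwise product with the kernel and sum: 0.8·0.5 + -1.6·2 + 5.8·0.5.

0.1 -0.6 -3.9
4 3.05 7.6
1.6 1.8 4.65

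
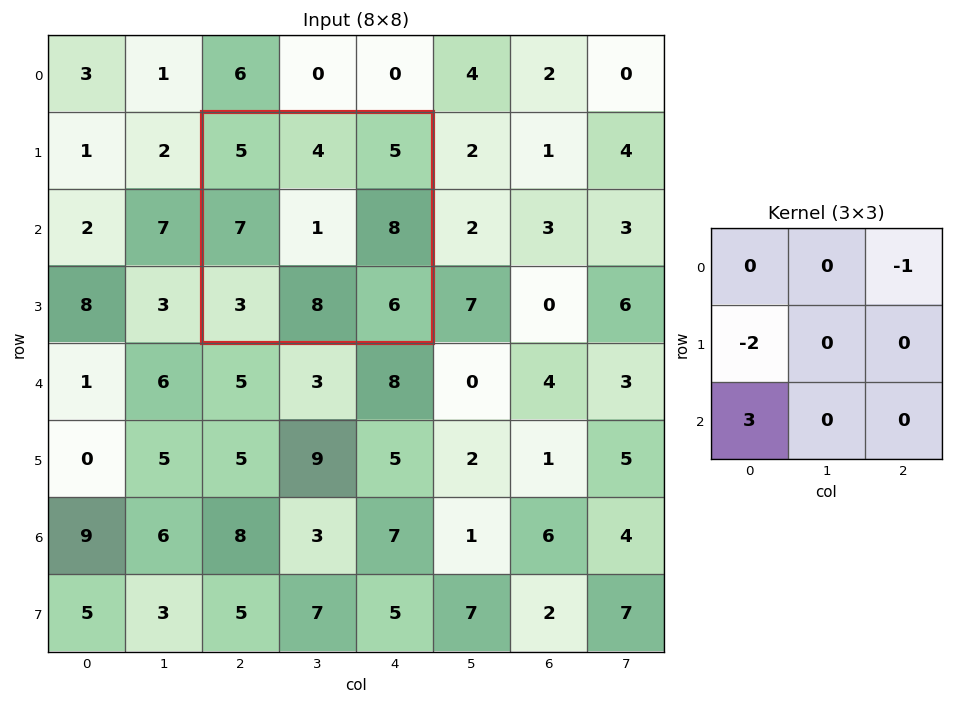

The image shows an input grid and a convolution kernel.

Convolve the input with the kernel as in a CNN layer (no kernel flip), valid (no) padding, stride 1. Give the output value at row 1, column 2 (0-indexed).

The receptive field on the input at this output position is [5 4 5 / 7 1 8 / 3 8 6]. Elementwise product with the kernel and sum: 5·-1 + 7·-2 + 3·3.

-10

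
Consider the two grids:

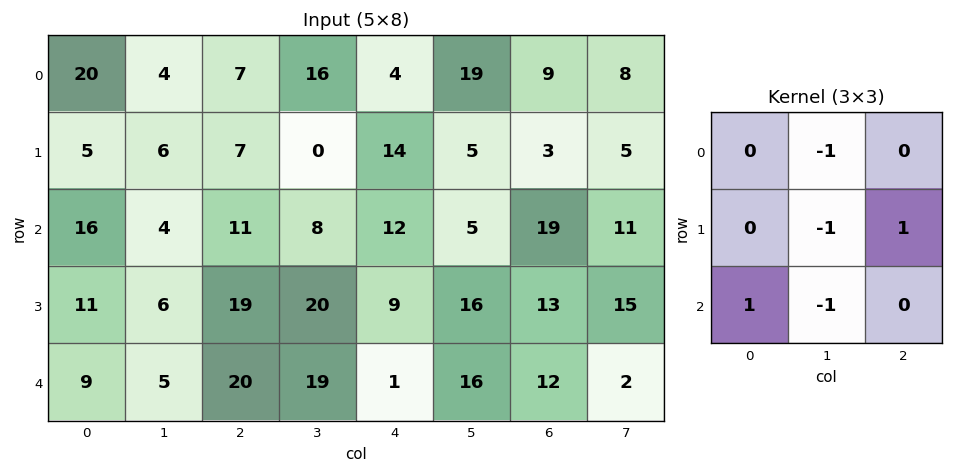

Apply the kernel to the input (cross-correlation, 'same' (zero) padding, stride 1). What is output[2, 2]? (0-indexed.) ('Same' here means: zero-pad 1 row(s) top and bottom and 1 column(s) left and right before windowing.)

-23

The receptive field on the zero-padded input at this output position is [6 7 0 / 4 11 8 / 6 19 20]. Elementwise product with the kernel and sum: 7·-1 + 11·-1 + 8·1 + 6·1 + 19·-1.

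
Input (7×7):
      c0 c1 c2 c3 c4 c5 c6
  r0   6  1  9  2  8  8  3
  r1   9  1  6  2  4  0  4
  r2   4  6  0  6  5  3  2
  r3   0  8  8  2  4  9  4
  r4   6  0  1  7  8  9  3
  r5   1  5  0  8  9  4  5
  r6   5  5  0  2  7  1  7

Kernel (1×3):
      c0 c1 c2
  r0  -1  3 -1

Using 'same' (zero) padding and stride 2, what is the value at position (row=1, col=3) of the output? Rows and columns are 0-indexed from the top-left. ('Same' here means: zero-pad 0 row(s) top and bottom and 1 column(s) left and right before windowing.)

3

The receptive field on the zero-padded input at this output position is [3 2 0]. Elementwise product with the kernel and sum: 3·-1 + 2·3 + 0·-1.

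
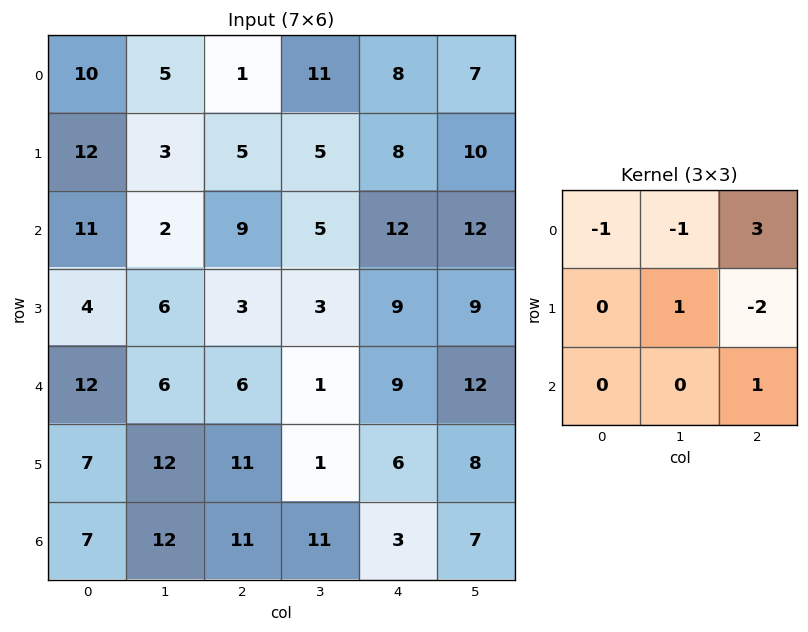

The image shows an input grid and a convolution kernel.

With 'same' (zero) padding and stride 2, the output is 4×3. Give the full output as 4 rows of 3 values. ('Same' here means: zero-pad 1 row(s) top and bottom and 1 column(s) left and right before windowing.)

Output[0,0]: The receptive field on the zero-padded input at this output position is [0 0 0 / 0 10 5 / 0 12 3]. Elementwise product with the kernel and sum: 0·-1 + 0·-1 + 0·3 + 10·1 + 5·-2 + 3·1.

3 -16 4
10 9 14
26 5 8
12 -31 6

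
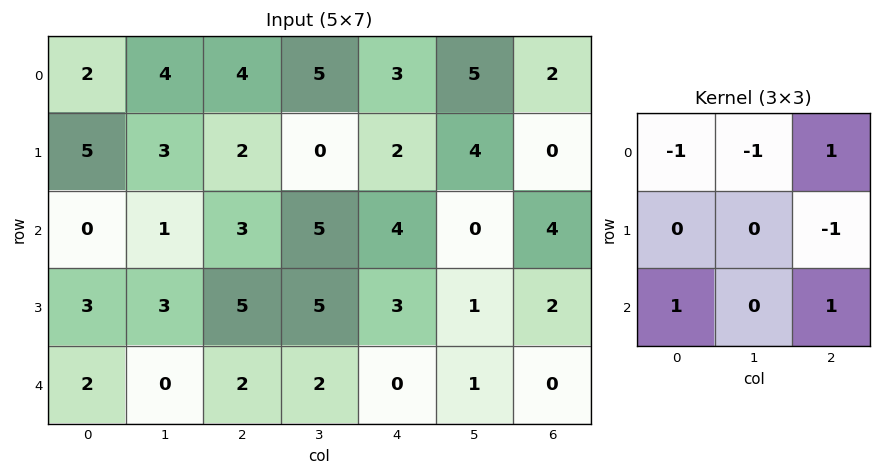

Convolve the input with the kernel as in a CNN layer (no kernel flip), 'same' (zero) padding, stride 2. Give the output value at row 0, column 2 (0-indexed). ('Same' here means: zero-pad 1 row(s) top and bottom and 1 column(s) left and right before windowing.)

-1

The receptive field on the zero-padded input at this output position is [0 0 0 / 5 3 5 / 0 2 4]. Elementwise product with the kernel and sum: 0·-1 + 0·-1 + 0·1 + 5·-1 + 0·1 + 4·1.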